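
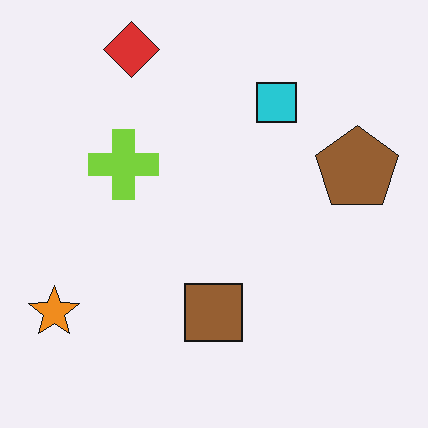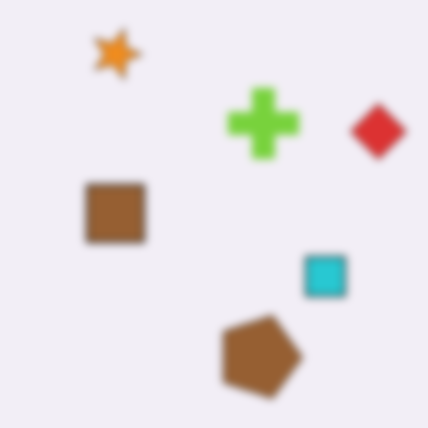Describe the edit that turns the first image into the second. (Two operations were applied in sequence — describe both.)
It was rotated 90° clockwise, then moderately blurred.

The orange star sits in the bottom-left of the first image and the top-left of the second — consistent with a whole-image 90° clockwise rotation. Shape edges and outlines are uniformly softened across the whole image.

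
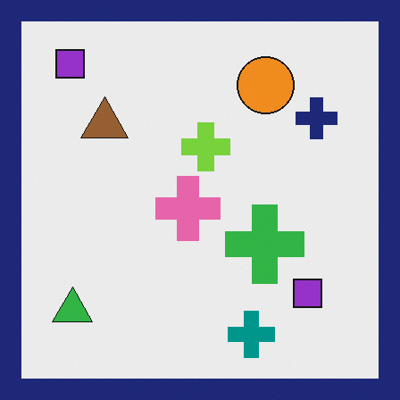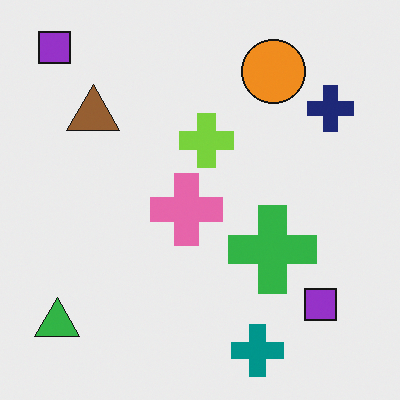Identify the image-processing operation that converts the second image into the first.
The transformation is: framed with a navy border.

A solid navy frame runs around the edge of the first image, with the content slightly shrunk inside it.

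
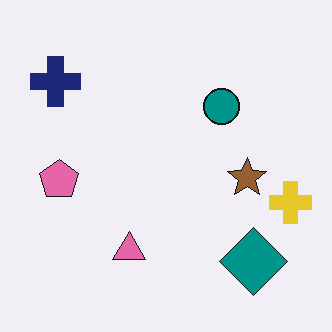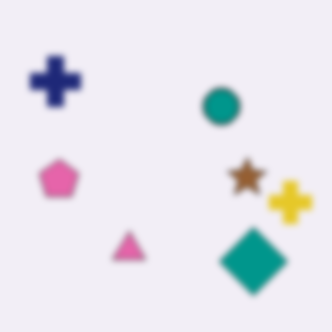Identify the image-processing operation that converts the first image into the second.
Noticeably gaussian-blurred.

Shape edges and outlines are uniformly softened across the whole image.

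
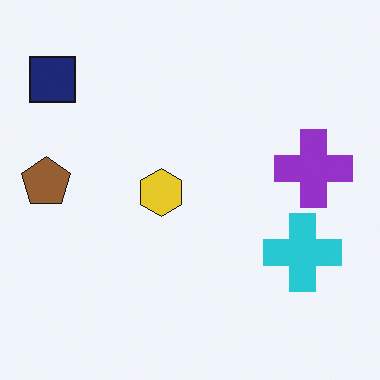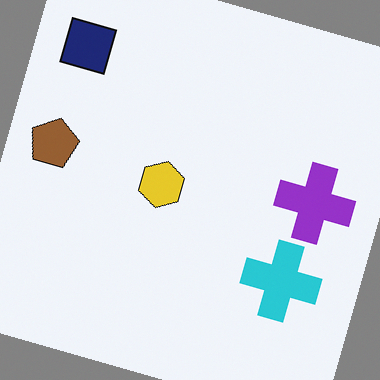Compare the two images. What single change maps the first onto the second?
This is the original image rotated clockwise by a moderate amount.

Every shape is tilted by the same angle and the image corners show triangular fill wedges — a whole-image rotation by a non-right angle.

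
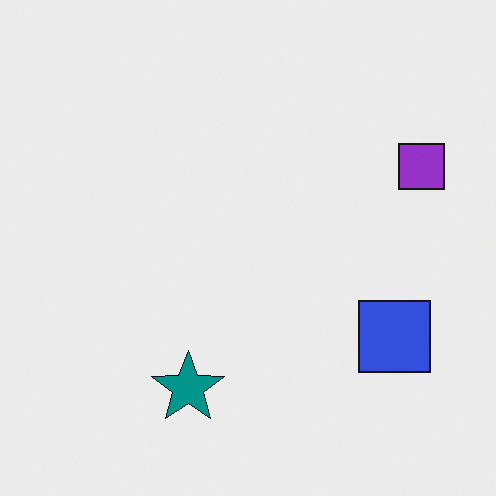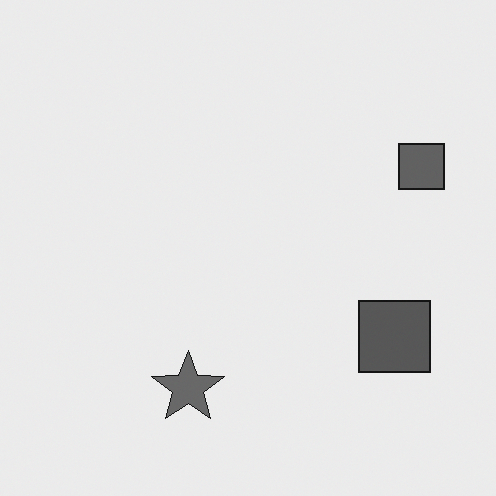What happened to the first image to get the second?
The second image is the first converted to grayscale.

All color is removed — every shape is now a shade of grey.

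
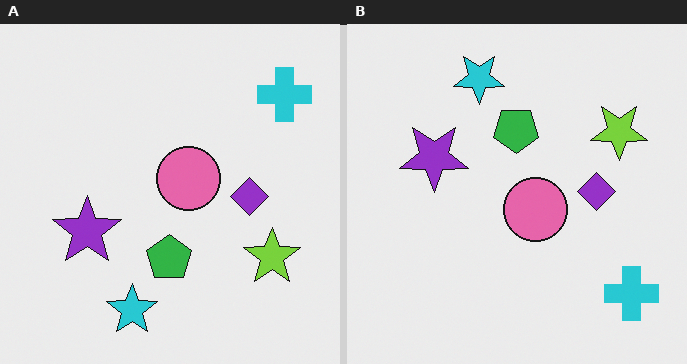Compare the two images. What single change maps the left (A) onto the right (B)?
This is the original image flipped vertically (top ↔ bottom).

The cyan star is in the bottom of the left (A) image and the top of the right (B) — shapes on opposite sides of the horizontal midline have swapped in a mirror flip.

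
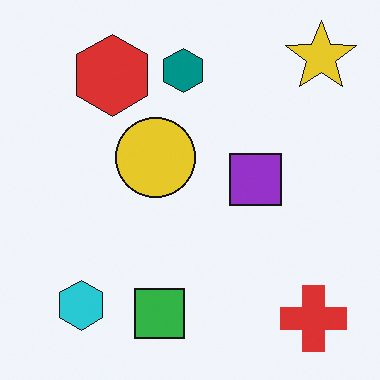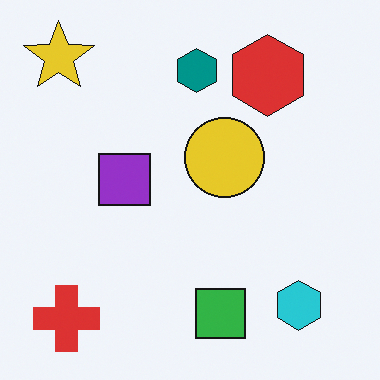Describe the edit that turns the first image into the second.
Flipped horizontally (left ↔ right).

The yellow star is in the top-right of the first image and the top-left of the second — shapes on opposite sides of the vertical midline have swapped in a mirror flip.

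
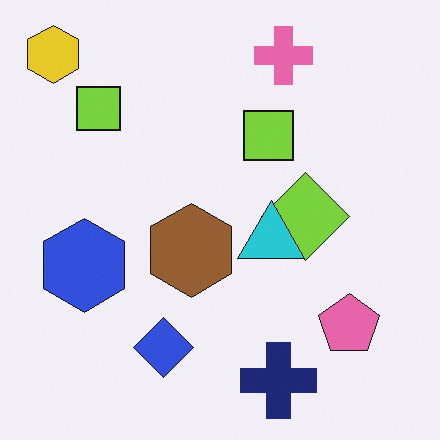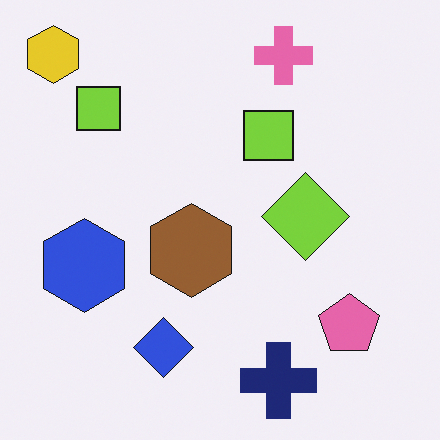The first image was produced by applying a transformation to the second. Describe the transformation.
Overlaid with an additional cyan triangle.

A cyan triangle appears in the first image that is absent from the second.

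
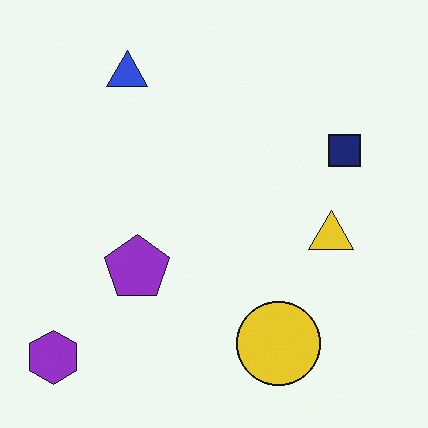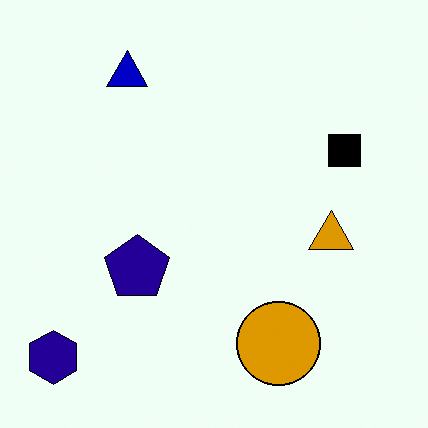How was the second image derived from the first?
The second image is the first given much higher contrast.

Tones are pushed away from mid-grey across the whole image — a global contrast change.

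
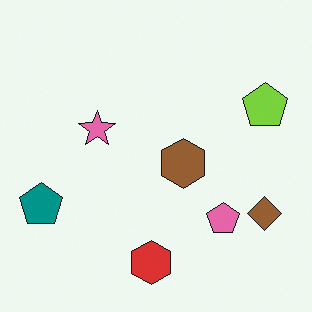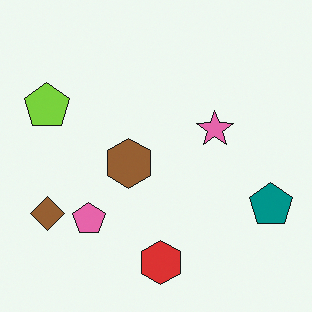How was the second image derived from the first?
The transformation is: flipped horizontally (left ↔ right).

The teal pentagon is in the left of the first image and the right of the second — shapes on opposite sides of the vertical midline have swapped in a mirror flip.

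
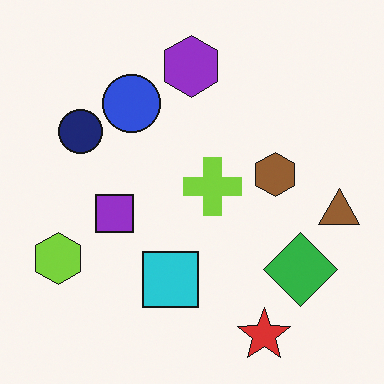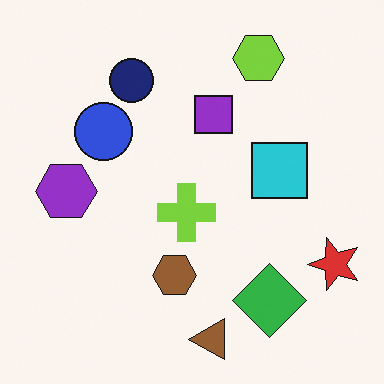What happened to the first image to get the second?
The image was transposed (reflected across the top-left ↔ bottom-right diagonal).

Shapes have swapped their row and column positions — what was in the top-right is now in the bottom-left — a diagonal reflection.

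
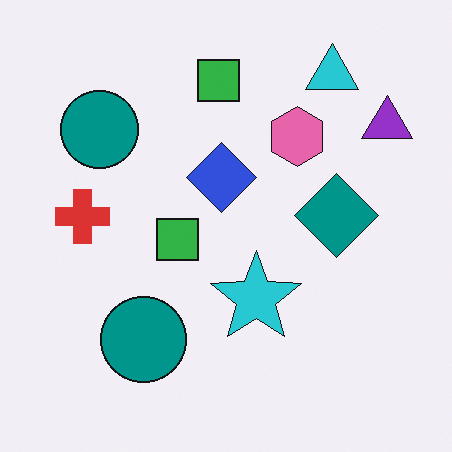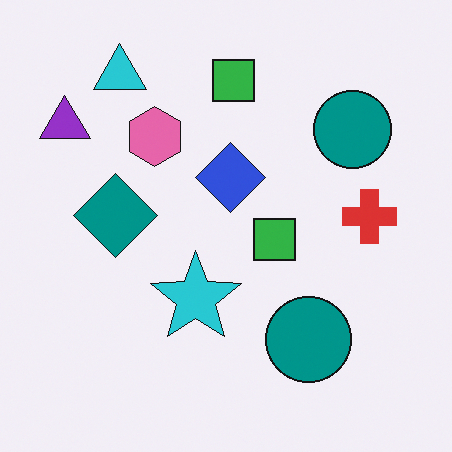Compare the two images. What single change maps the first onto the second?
The second image is the first flipped horizontally (left ↔ right).

The purple triangle is in the top-right of the first image and the top-left of the second — shapes on opposite sides of the vertical midline have swapped in a mirror flip.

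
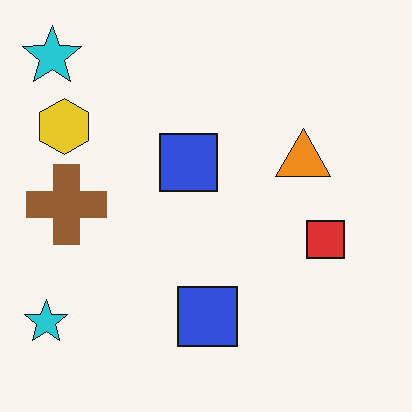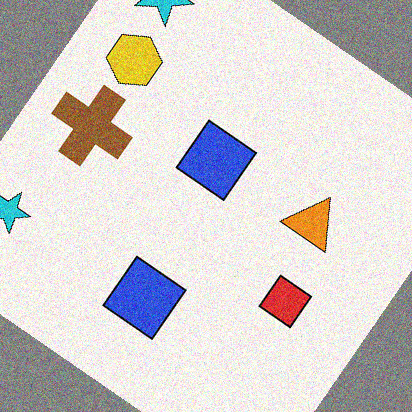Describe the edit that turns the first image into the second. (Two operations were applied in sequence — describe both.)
The transformation is: rotated clockwise by a large amount — several tens of degrees, then degraded with moderate additive noise.

Every shape is tilted by the same angle and the image corners show triangular fill wedges — a whole-image rotation by a non-right angle. Random speckle covers the whole image, including the flat background.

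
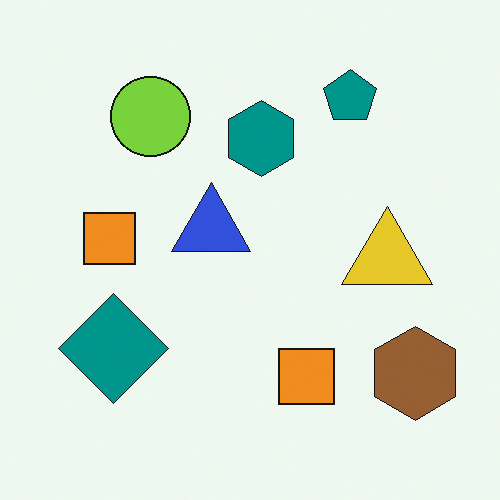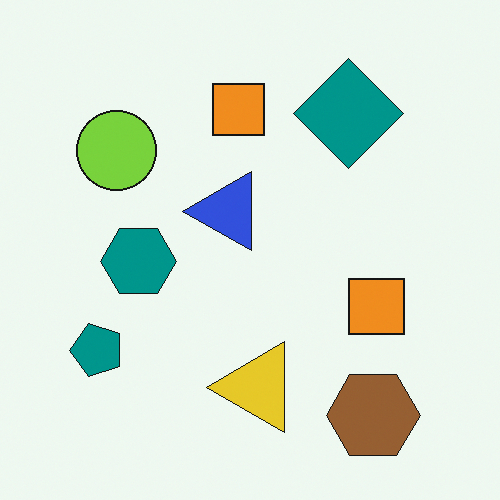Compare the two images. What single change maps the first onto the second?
The image was transposed (reflected across the top-left ↔ bottom-right diagonal).

Shapes have swapped their row and column positions — what was in the top-right is now in the bottom-left — a diagonal reflection.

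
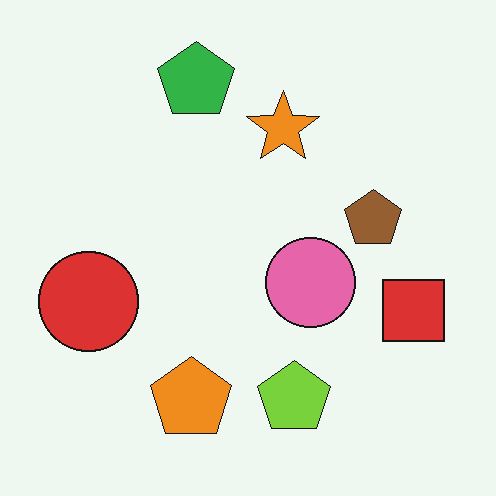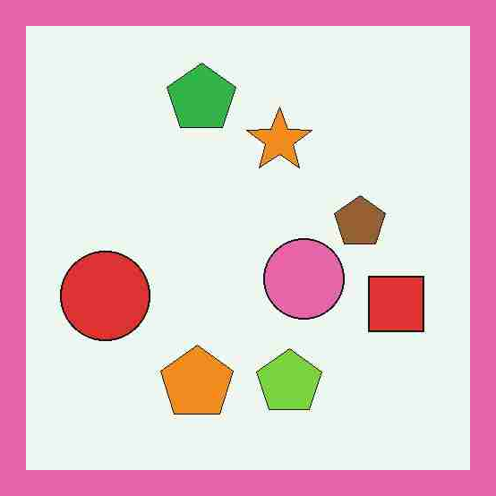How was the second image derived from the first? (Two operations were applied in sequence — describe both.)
Degraded with heavy JPEG compression, then framed with a pink border.

Blocky 8×8 compression artifacts appear around shape edges and the flat background shows ringing — characteristic JPEG degradation. A solid pink frame runs around the edge of the second image, with the content slightly shrunk inside it.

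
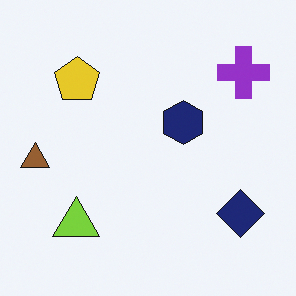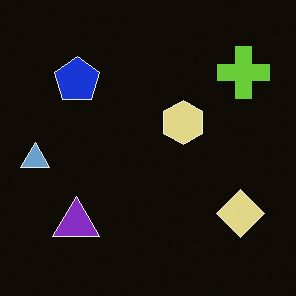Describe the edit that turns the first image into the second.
This is the original image color-inverted (negative).

The light background has become dark and every shape's color is its complement — a photographic negative.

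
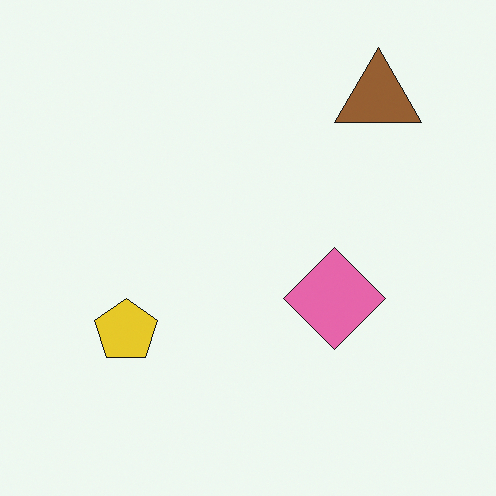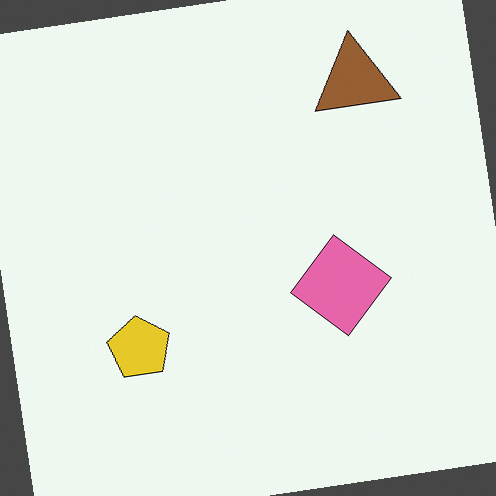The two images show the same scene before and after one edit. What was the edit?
Rotated counter-clockwise by a few degrees.

Every shape is tilted by the same angle and the image corners show triangular fill wedges — a whole-image rotation by a non-right angle.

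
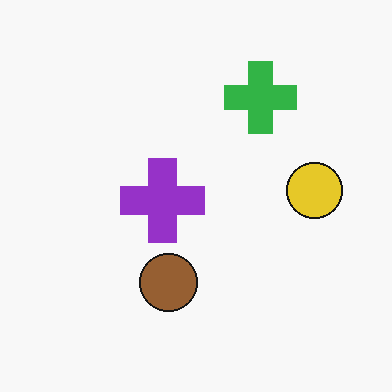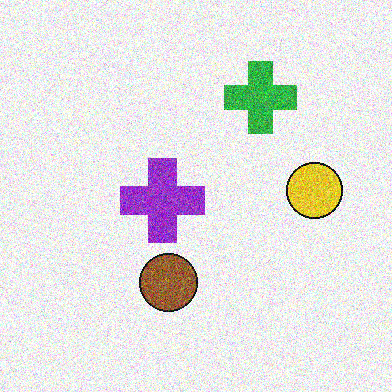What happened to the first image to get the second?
The image was degraded with a thick layer of grain.

Random speckle covers the whole image, including the flat background.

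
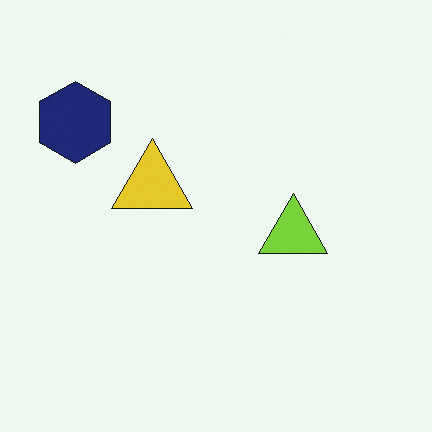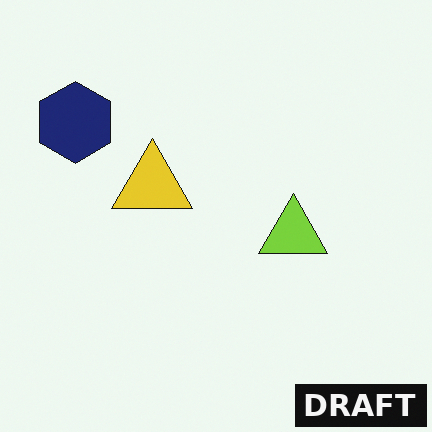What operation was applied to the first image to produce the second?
The transformation is: watermarked with the text "DRAFT" in the lower-right corner.

A dark label reading "DRAFT" appears in the lower-right corner.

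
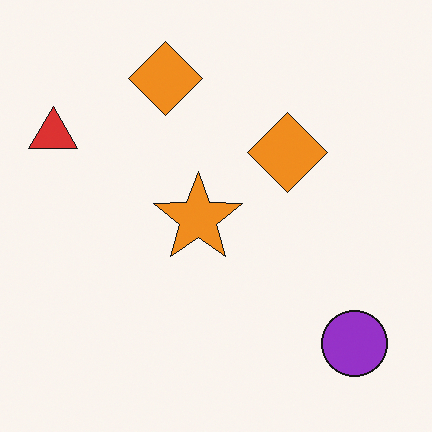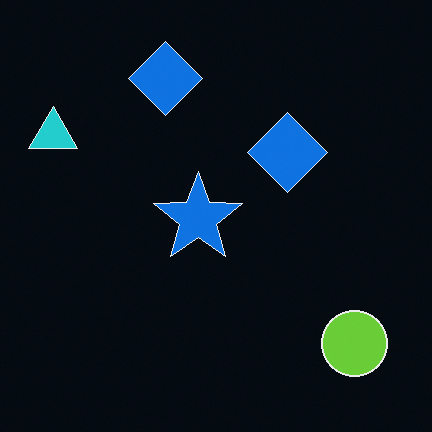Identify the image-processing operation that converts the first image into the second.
It was color-inverted (negative).

The light background has become dark and every shape's color is its complement — a photographic negative.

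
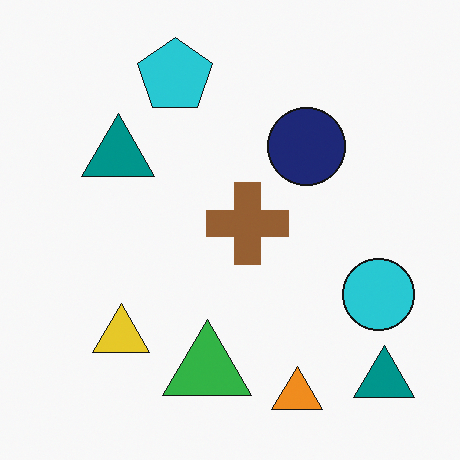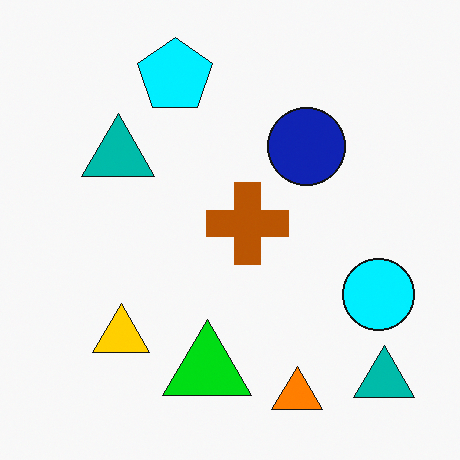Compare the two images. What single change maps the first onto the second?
It was heavily oversaturated.

All colors are more vivid — a global saturation change.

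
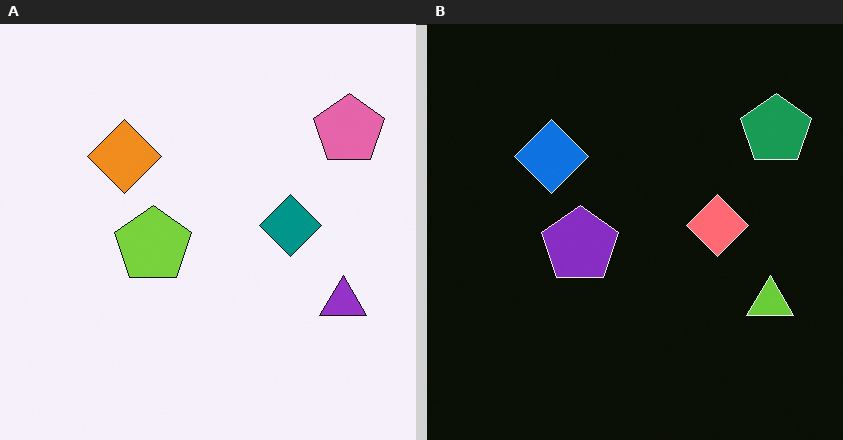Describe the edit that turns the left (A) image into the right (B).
The right (B) image is the left (A) color-inverted (negative).

The light background has become dark and every shape's color is its complement — a photographic negative.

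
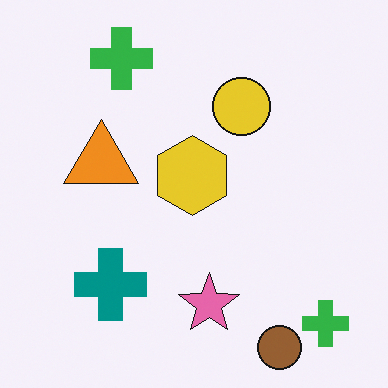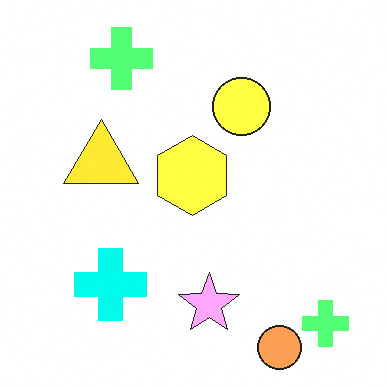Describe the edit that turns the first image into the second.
Brightened a lot.

Every pixel — background and shapes alike — is uniformly brightened.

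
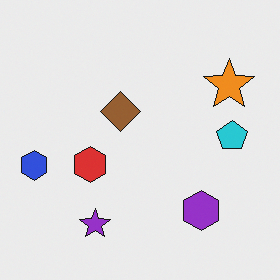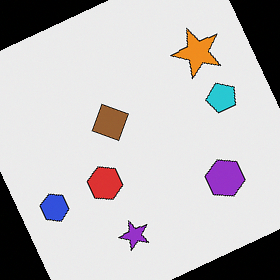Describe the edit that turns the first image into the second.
The image was rotated counter-clockwise by a moderate amount.

Every shape is tilted by the same angle and the image corners show triangular fill wedges — a whole-image rotation by a non-right angle.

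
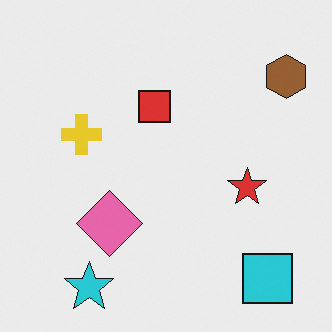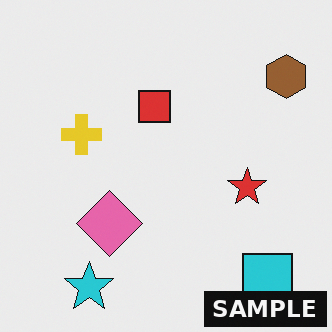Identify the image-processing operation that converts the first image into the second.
The image was watermarked with the text "SAMPLE" in the lower-right corner.

A dark label reading "SAMPLE" appears in the lower-right corner.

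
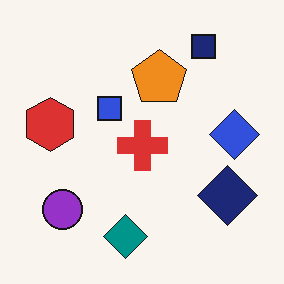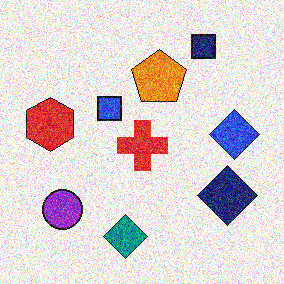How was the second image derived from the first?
The second image is the first degraded with a thick layer of grain.

Random speckle covers the whole image, including the flat background.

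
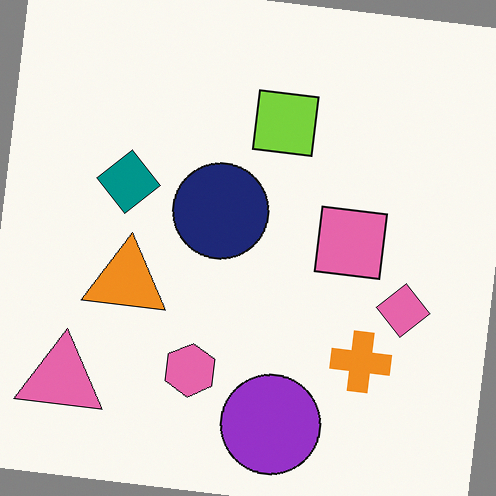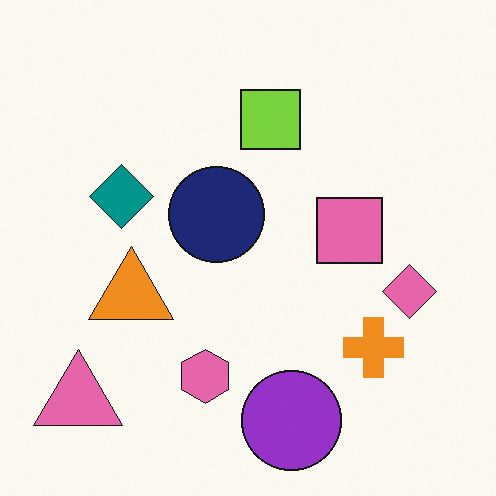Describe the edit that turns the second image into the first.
The first image is the second rotated clockwise by a few degrees.

Every shape is tilted by the same angle and the image corners show triangular fill wedges — a whole-image rotation by a non-right angle.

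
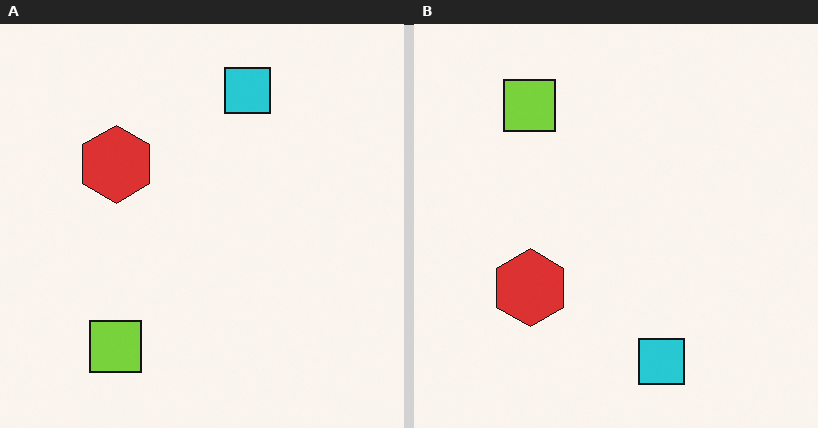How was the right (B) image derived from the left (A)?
The right (B) image is the left (A) flipped vertically (top ↔ bottom).

The cyan square is in the top of the left (A) image and the bottom of the right (B) — shapes on opposite sides of the horizontal midline have swapped in a mirror flip.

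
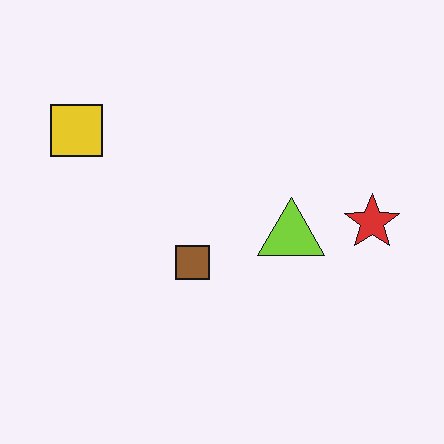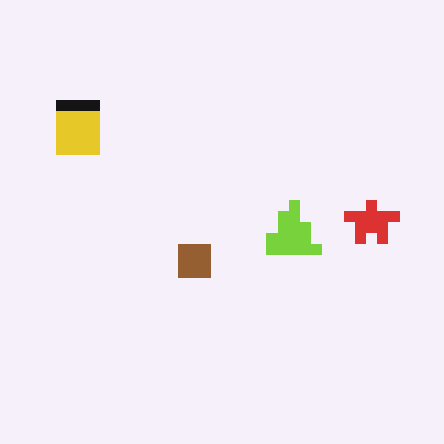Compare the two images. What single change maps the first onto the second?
This is the original image coarsely pixelated.

Shapes are reduced to large square blocks; fine edges and outlines are lost — a downscale-then-upscale (mosaic) effect.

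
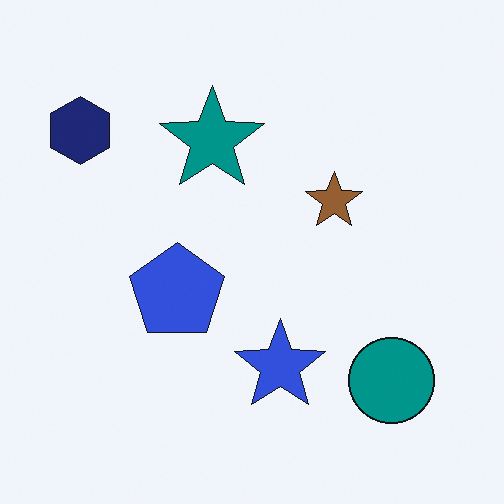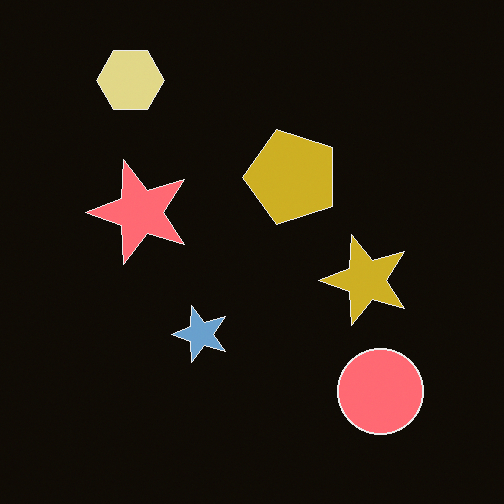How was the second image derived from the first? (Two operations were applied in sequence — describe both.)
The second image is the first color-inverted (negative), then transposed (reflected across the top-left ↔ bottom-right diagonal).

The light background has become dark and every shape's color is its complement — a photographic negative. Shapes have swapped their row and column positions — what was in the top-right is now in the bottom-left — a diagonal reflection.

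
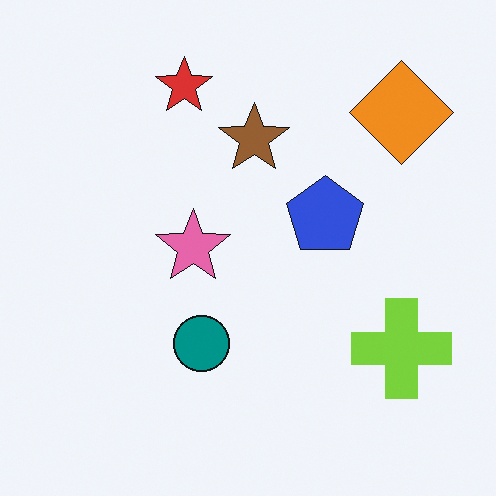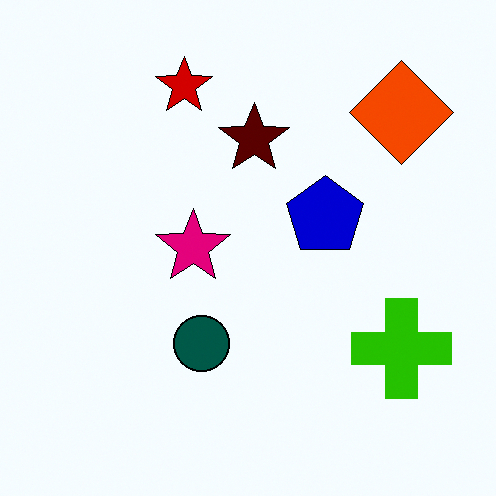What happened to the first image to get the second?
This is the original image boosted in contrast.

Tones are pushed away from mid-grey across the whole image — a global contrast change.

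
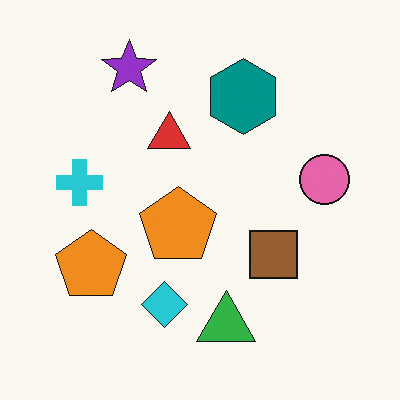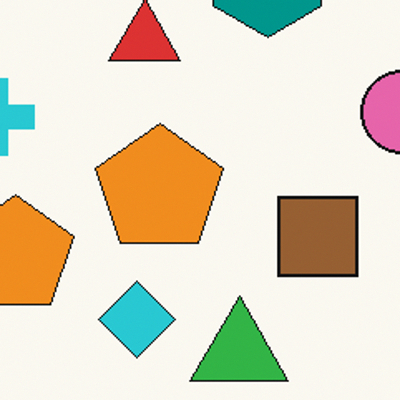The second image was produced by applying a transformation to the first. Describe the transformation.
The image was cropped to a noticeably smaller region and rescaled.

The visible shapes are larger and the field of view is narrower; shapes near the original edges may be partly or wholly outside the frame — a crop-and-rescale.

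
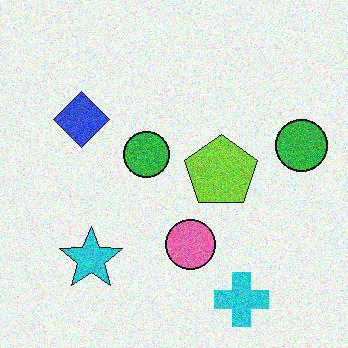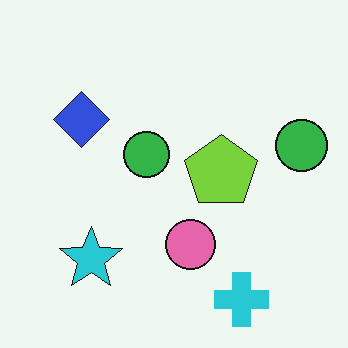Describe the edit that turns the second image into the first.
The image was degraded with moderate additive noise.

Random speckle covers the whole image, including the flat background.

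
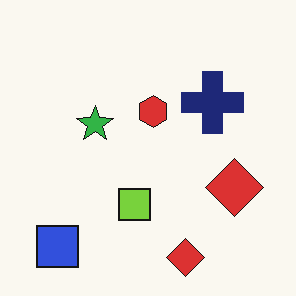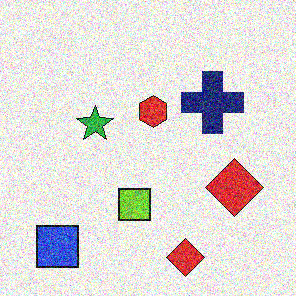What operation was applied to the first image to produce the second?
Degraded with heavy additive noise.

Random speckle covers the whole image, including the flat background.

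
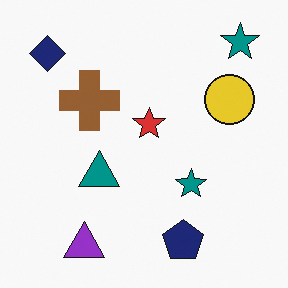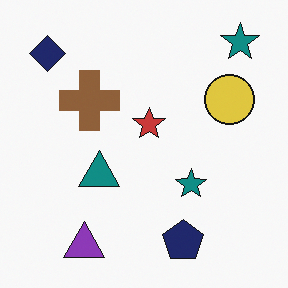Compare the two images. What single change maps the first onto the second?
It was slightly desaturated.

All colors are more muted and greyish — a global saturation change.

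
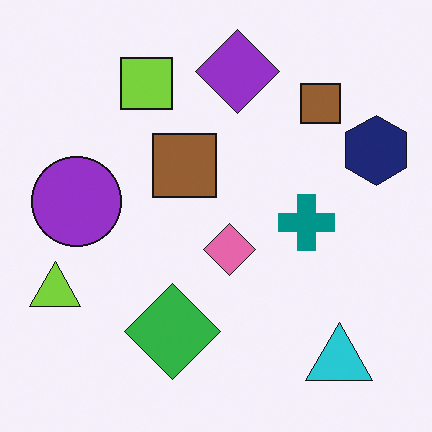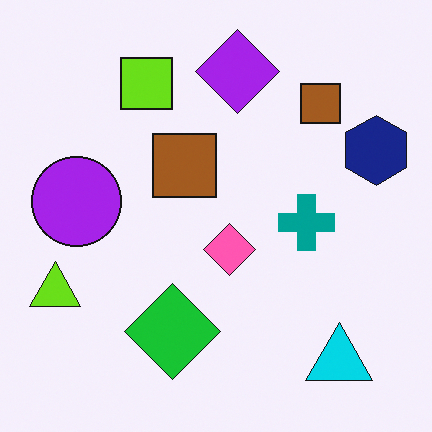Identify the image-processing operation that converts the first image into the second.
The transformation is: slightly oversaturated.

All colors are more vivid — a global saturation change.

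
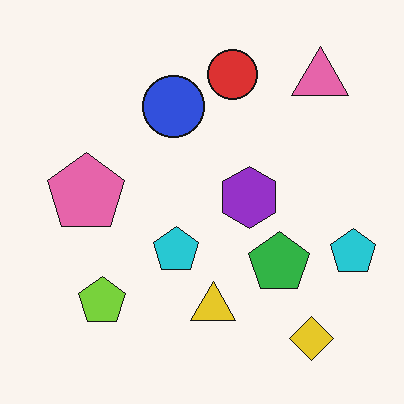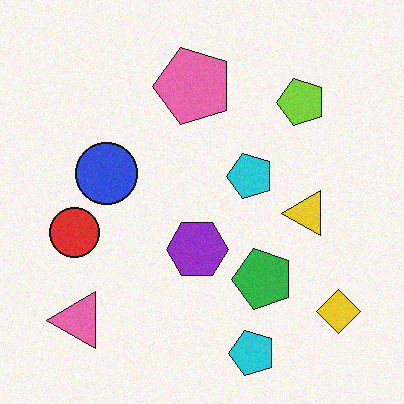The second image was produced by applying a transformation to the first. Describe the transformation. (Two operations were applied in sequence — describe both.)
Transposed (reflected across the top-left ↔ bottom-right diagonal), then degraded with a light layer of grain.

Shapes have swapped their row and column positions — what was in the top-right is now in the bottom-left — a diagonal reflection. Random speckle covers the whole image, including the flat background.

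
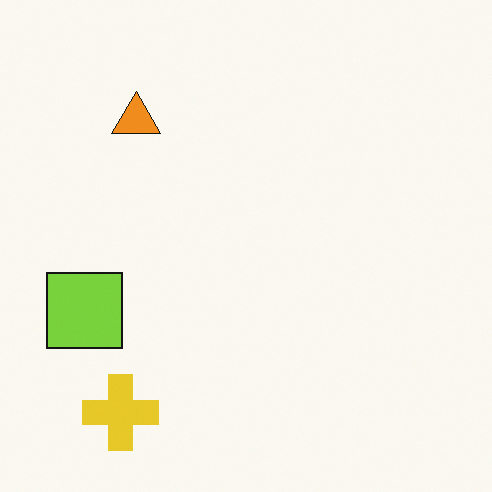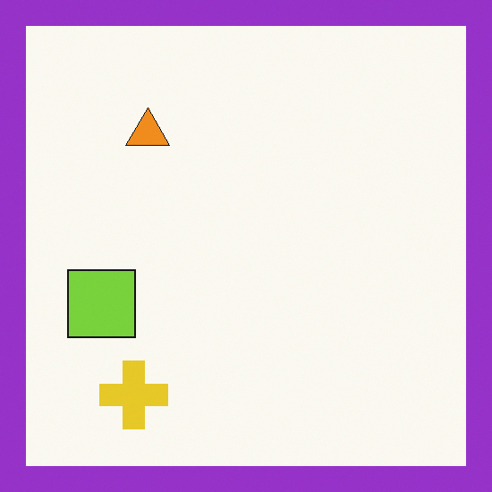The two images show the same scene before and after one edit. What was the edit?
Framed with a purple border.

A solid purple frame runs around the edge of the second image, with the content slightly shrunk inside it.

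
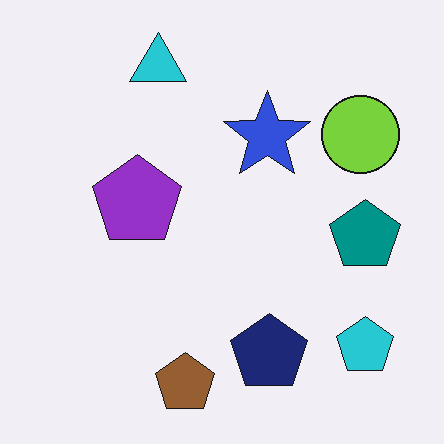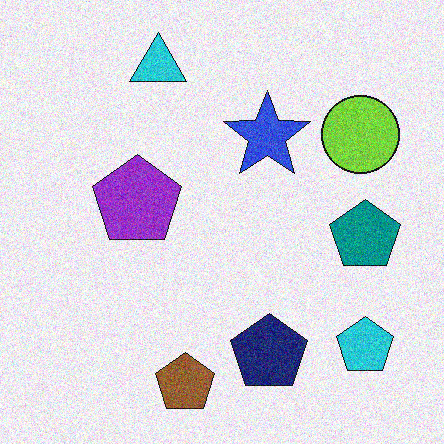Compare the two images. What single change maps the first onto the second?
It was degraded with moderate additive noise.

Random speckle covers the whole image, including the flat background.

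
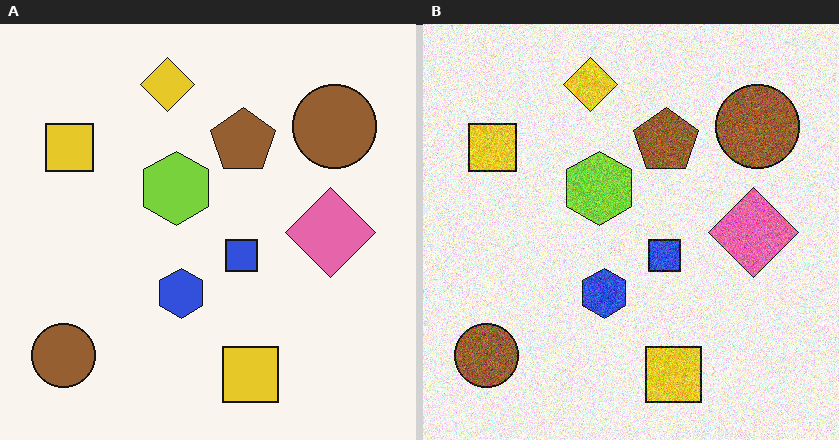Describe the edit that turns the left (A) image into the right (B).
It was degraded with moderate additive noise.

Random speckle covers the whole image, including the flat background.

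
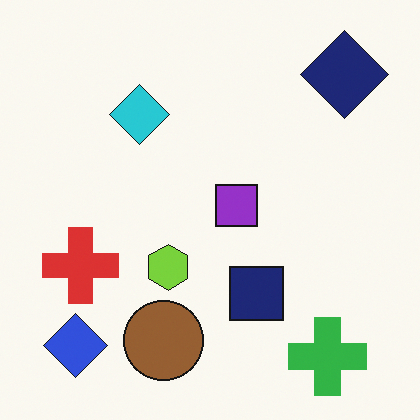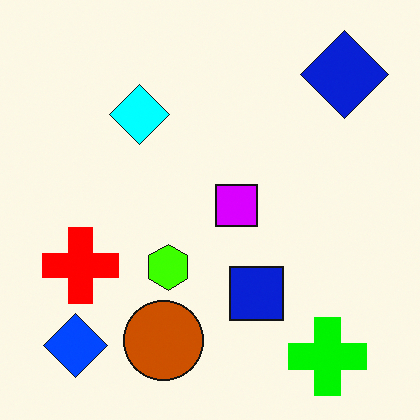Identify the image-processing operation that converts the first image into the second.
It was made much more vivid (saturation change).

All colors are more vivid — a global saturation change.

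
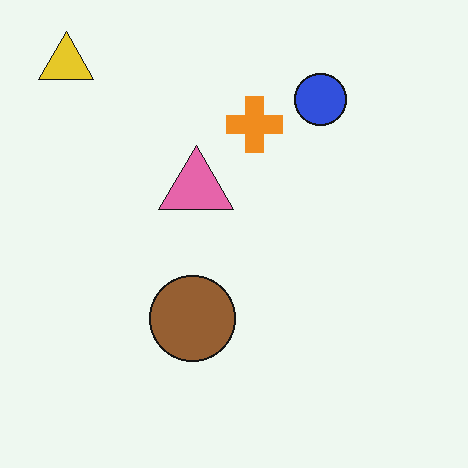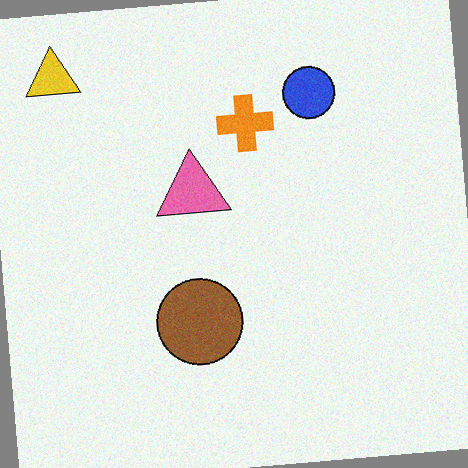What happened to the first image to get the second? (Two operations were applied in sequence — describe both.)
The second image is the first degraded with subtle gaussian noise, then rotated counter-clockwise by a small amount.

Random speckle covers the whole image, including the flat background. Every shape is tilted by the same angle and the image corners show triangular fill wedges — a whole-image rotation by a non-right angle.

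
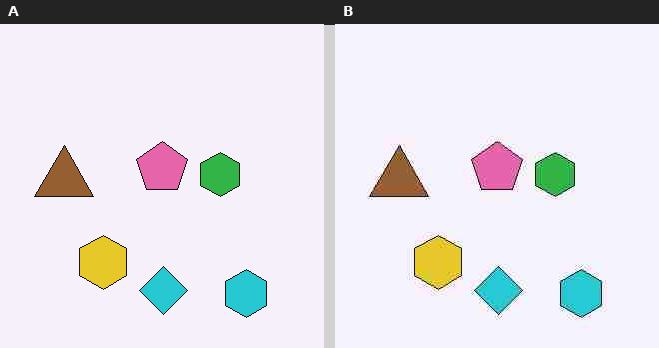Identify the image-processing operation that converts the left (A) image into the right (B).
The right (B) image is the left (A) degraded with heavy JPEG compression.

Blocky 8×8 compression artifacts appear around shape edges and the flat background shows ringing — characteristic JPEG degradation.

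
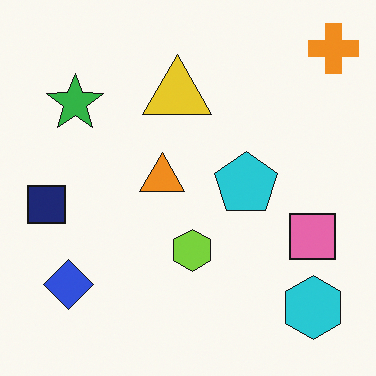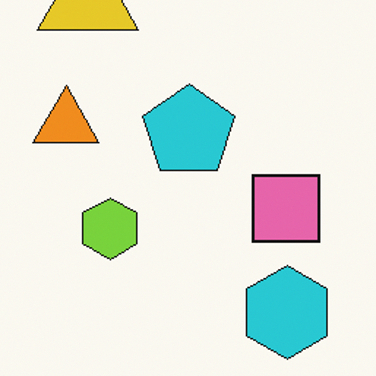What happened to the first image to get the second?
The image was cropped to a modestly smaller region and rescaled.

The visible shapes are larger and the field of view is narrower; shapes near the original edges may be partly or wholly outside the frame — a crop-and-rescale.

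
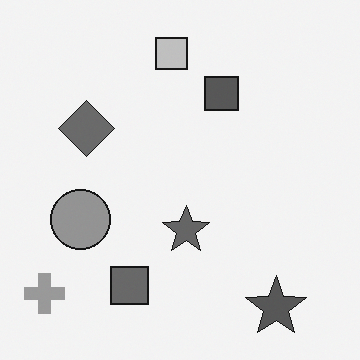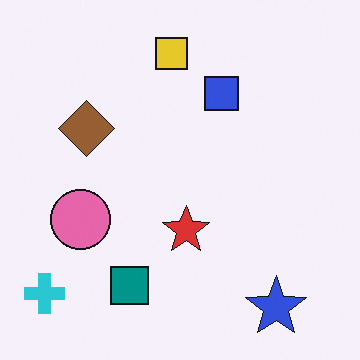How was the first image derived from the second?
The image was converted to grayscale.

All color is removed — every shape is now a shade of grey.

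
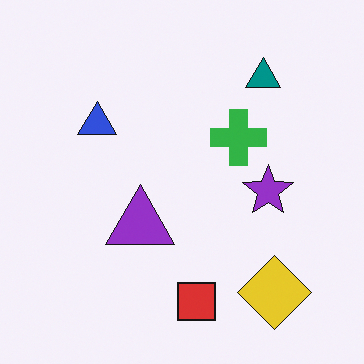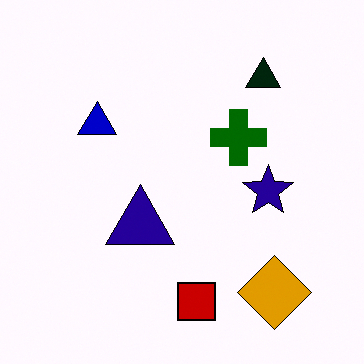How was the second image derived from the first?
The transformation is: boosted in contrast.

Tones are pushed away from mid-grey across the whole image — a global contrast change.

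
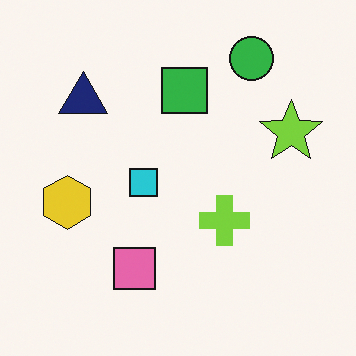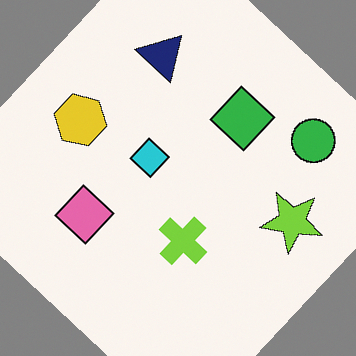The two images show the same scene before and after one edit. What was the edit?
The transformation is: rotated clockwise by a large amount — several tens of degrees.

Every shape is tilted by the same angle and the image corners show triangular fill wedges — a whole-image rotation by a non-right angle.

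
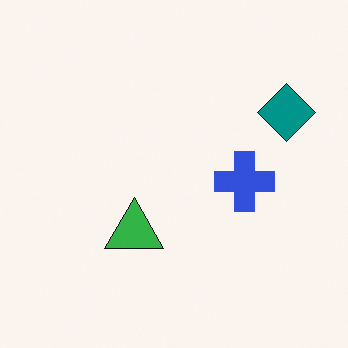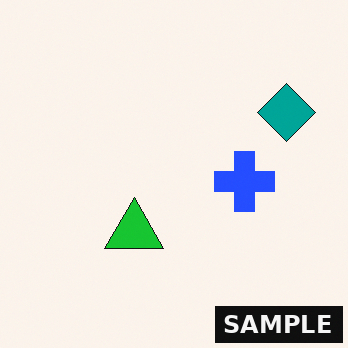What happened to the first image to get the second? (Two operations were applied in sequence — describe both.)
It was slightly oversaturated, then watermarked with the text "SAMPLE" in the lower-right corner.

All colors are more vivid — a global saturation change. A dark label reading "SAMPLE" appears in the lower-right corner.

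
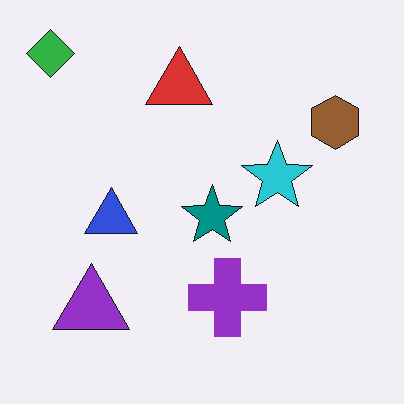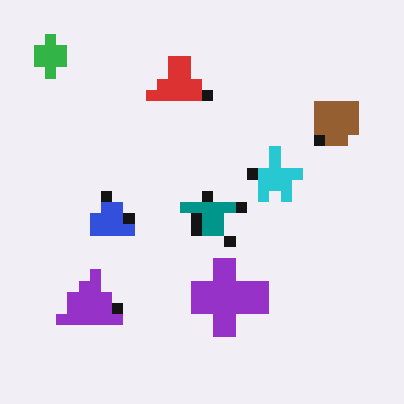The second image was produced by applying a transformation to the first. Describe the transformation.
The second image is the first heavily pixelated into large blocks.

Shapes are reduced to large square blocks; fine edges and outlines are lost — a downscale-then-upscale (mosaic) effect.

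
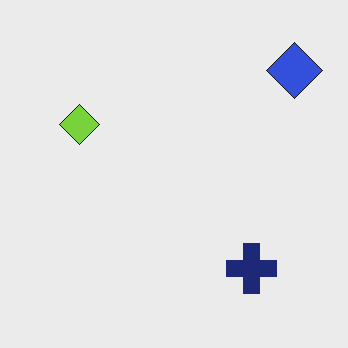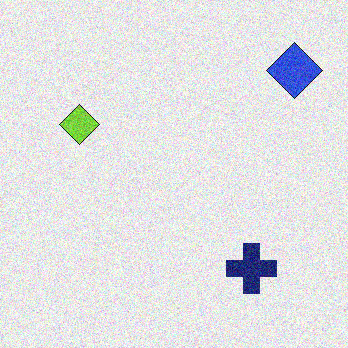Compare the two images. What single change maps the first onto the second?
The image was degraded with visible gaussian noise.

Random speckle covers the whole image, including the flat background.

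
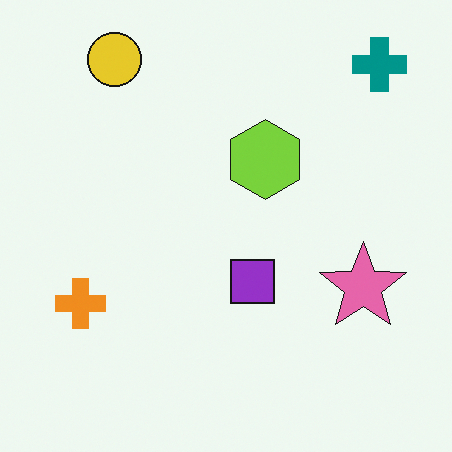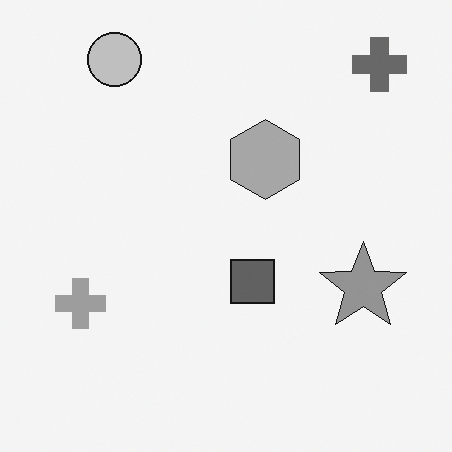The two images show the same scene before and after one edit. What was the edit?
The transformation is: converted to grayscale.

All color is removed — every shape is now a shade of grey.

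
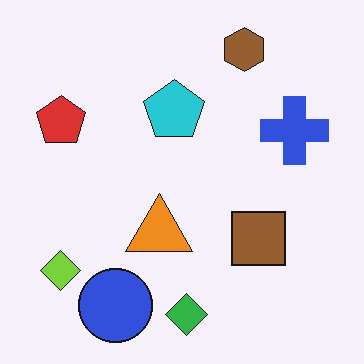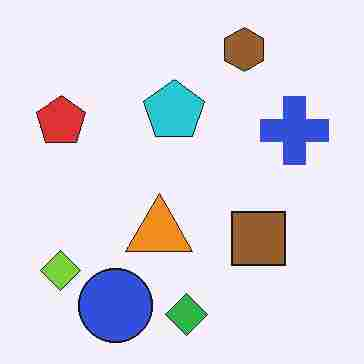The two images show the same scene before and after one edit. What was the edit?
The transformation is: degraded with heavy JPEG compression.

Blocky 8×8 compression artifacts appear around shape edges and the flat background shows ringing — characteristic JPEG degradation.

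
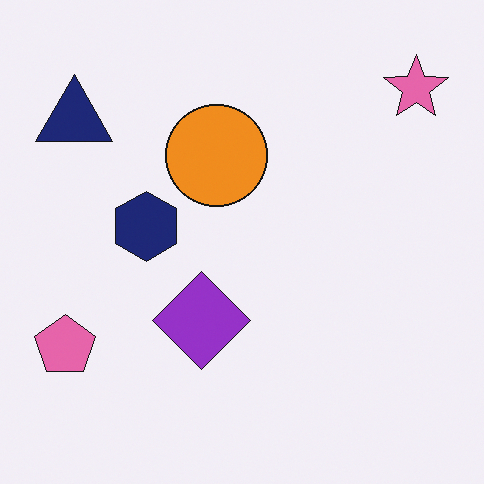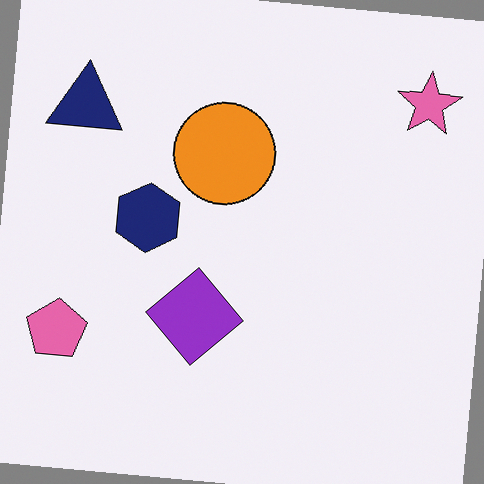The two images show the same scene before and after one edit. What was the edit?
It was rotated clockwise by a few degrees.

Every shape is tilted by the same angle and the image corners show triangular fill wedges — a whole-image rotation by a non-right angle.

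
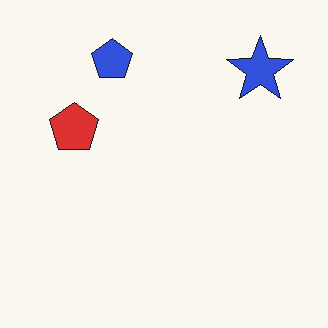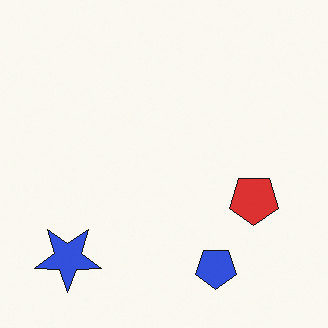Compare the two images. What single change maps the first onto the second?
This is the original image rotated 180°.

The blue star sits in the top-right of the first image and the bottom-left of the second — consistent with a whole-image 180° rotation.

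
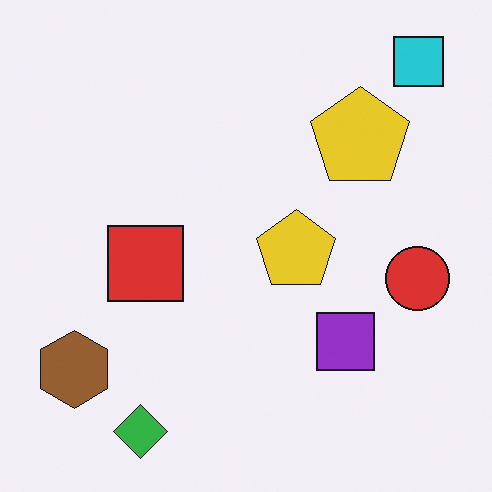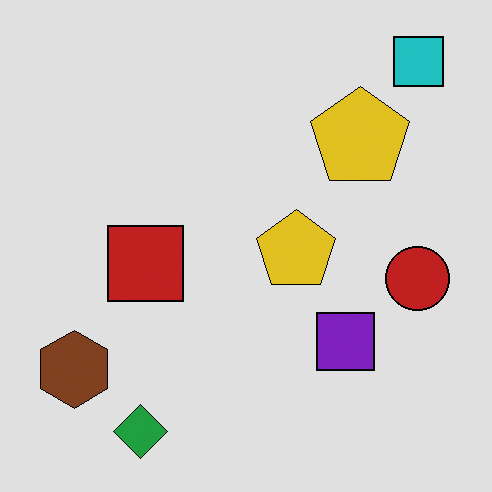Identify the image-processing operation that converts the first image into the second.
It was posterized to a reduced palette.

Each flat color has snapped to a coarser quantized level — most visibly, the near-white background has dropped to a flat grey.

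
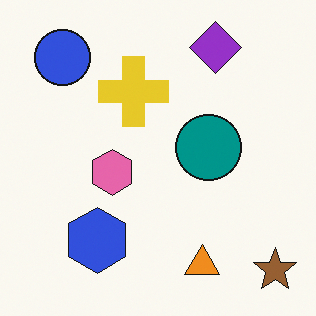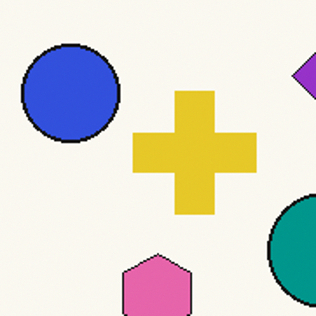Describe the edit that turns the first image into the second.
This is the original image cropped to a noticeably smaller region and rescaled.

The visible shapes are larger and the field of view is narrower; shapes near the original edges may be partly or wholly outside the frame — a crop-and-rescale.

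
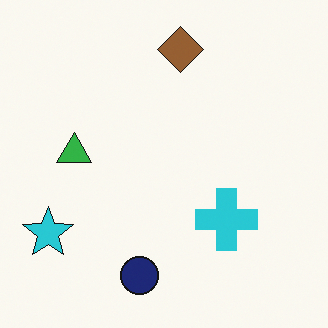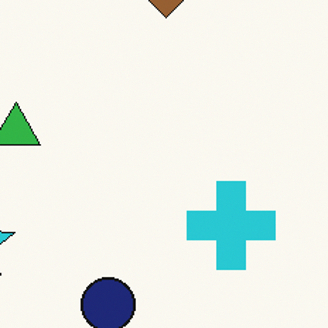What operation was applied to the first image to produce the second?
The second image is the first cropped to a modestly smaller region and rescaled.

The visible shapes are larger and the field of view is narrower; shapes near the original edges may be partly or wholly outside the frame — a crop-and-rescale.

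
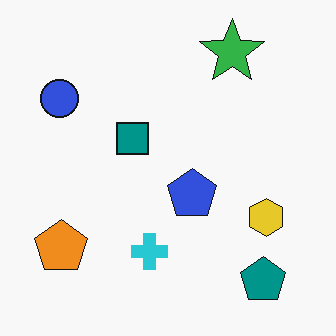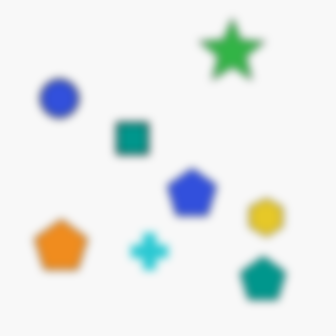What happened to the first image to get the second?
This is the original image moderately blurred.

Shape edges and outlines are uniformly softened across the whole image.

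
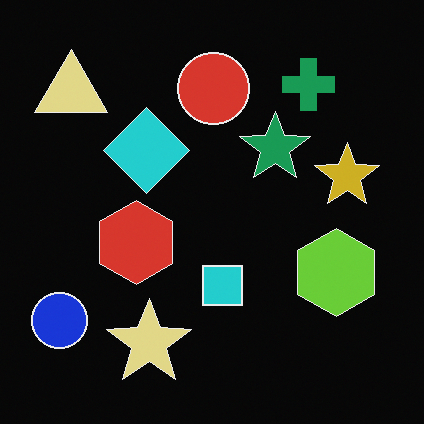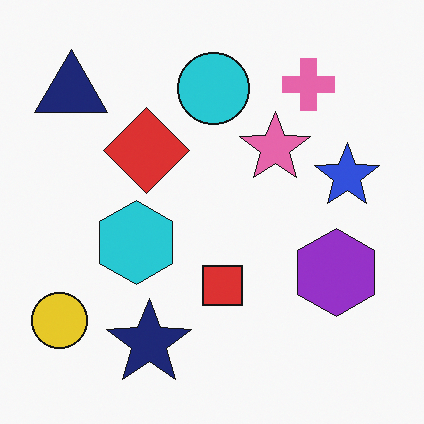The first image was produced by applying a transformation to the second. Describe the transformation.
The transformation is: color-inverted (negative).

The light background has become dark and every shape's color is its complement — a photographic negative.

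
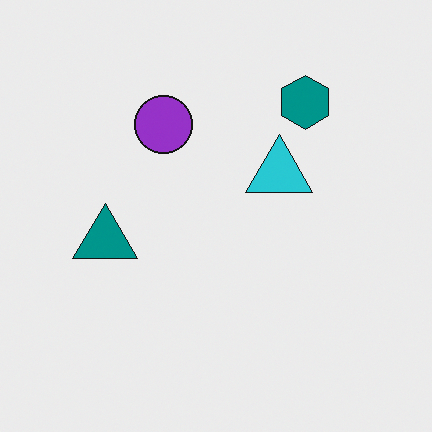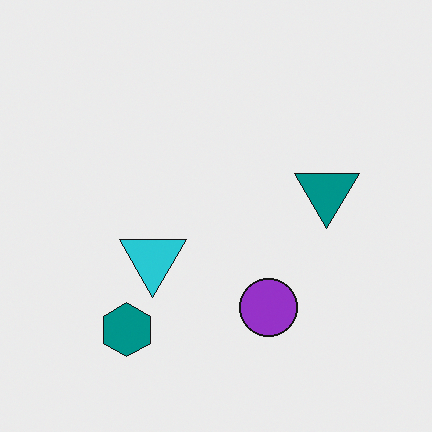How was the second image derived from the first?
The second image is the first rotated 180°.

The teal hexagon sits in the top-right of the first image and the bottom-left of the second — consistent with a whole-image 180° rotation.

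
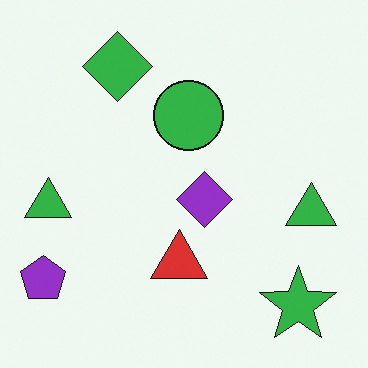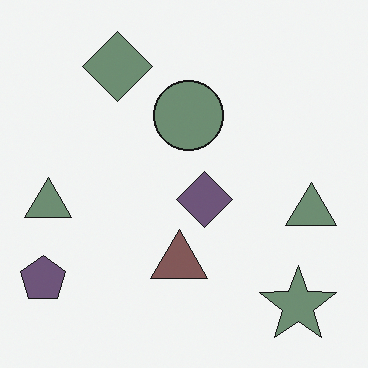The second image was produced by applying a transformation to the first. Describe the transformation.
The transformation is: heavily desaturated.

All colors are more muted and greyish — a global saturation change.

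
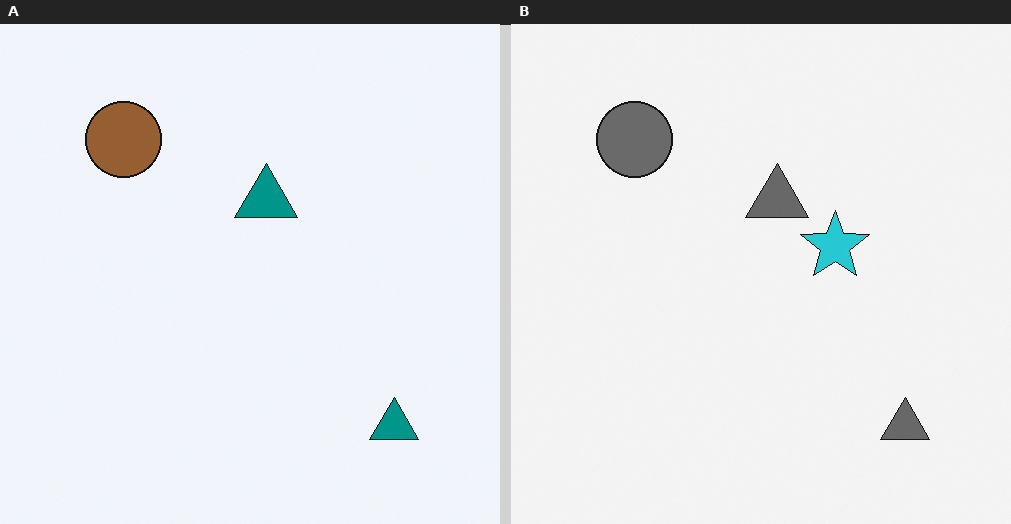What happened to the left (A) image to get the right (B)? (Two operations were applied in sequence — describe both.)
The image was converted to grayscale, then overlaid with an additional cyan star.

All color is removed — every shape is now a shade of grey. A cyan star appears in the right (B) image that is absent from the left (A).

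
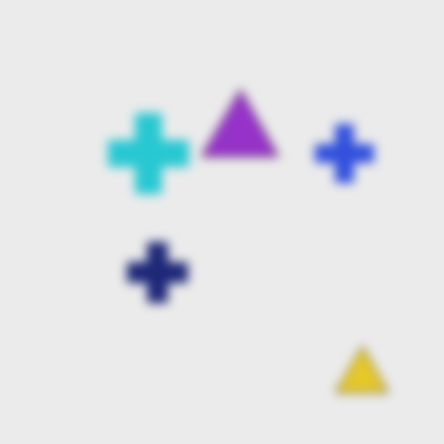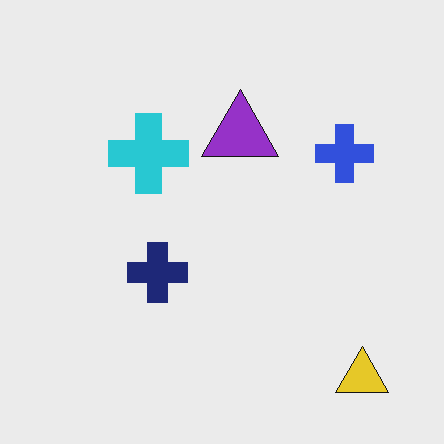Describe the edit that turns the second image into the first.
The image was heavily blurred.

Shape edges and outlines are uniformly softened across the whole image.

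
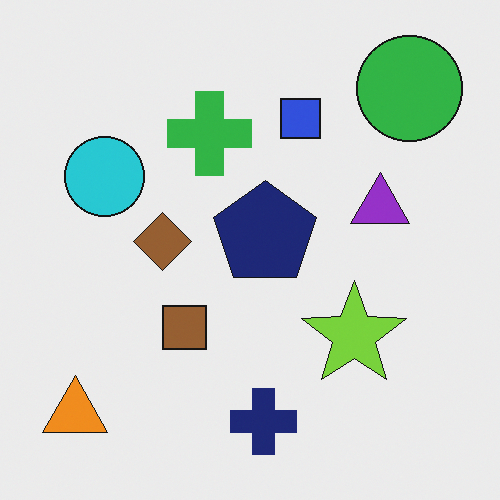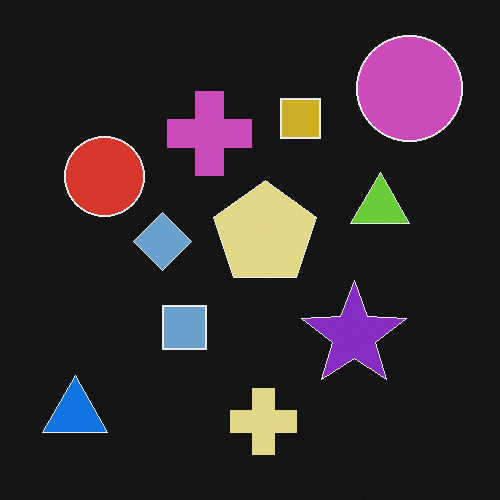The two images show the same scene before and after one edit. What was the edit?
It was color-inverted (negative).

The light background has become dark and every shape's color is its complement — a photographic negative.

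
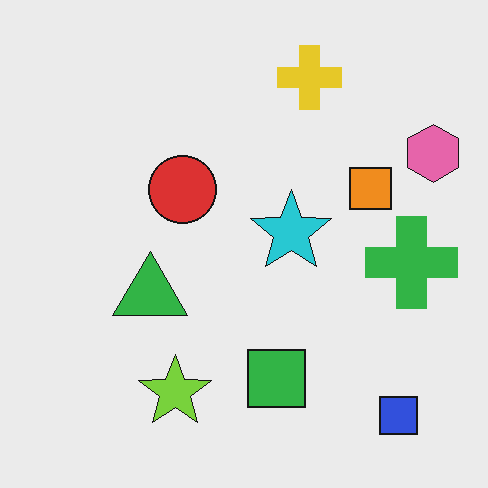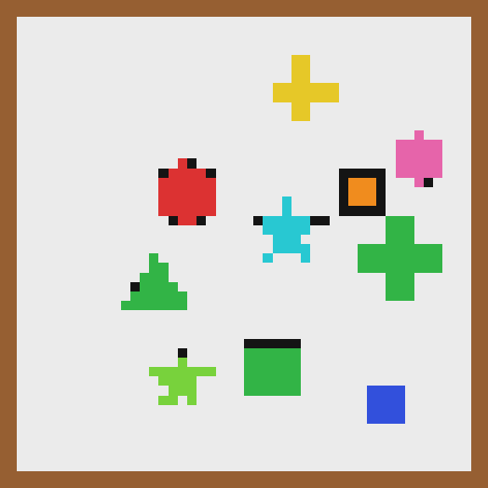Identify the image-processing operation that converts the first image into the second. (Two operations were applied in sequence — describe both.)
This is the original image coarsely pixelated, then framed with a brown border.

Shapes are reduced to large square blocks; fine edges and outlines are lost — a downscale-then-upscale (mosaic) effect. A solid brown frame runs around the edge of the second image, with the content slightly shrunk inside it.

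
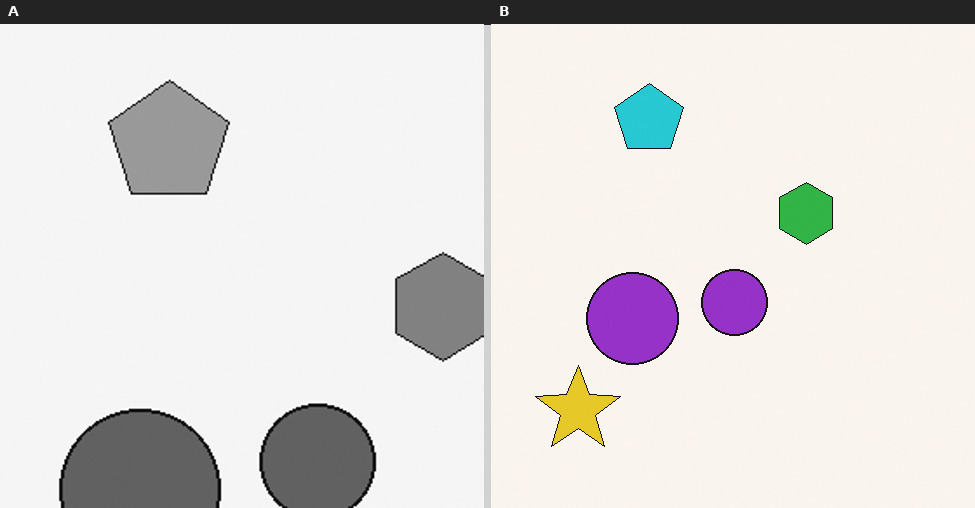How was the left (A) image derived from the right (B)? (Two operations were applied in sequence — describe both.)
Converted to grayscale, then cropped to a noticeably smaller region and rescaled.

All color is removed — every shape is now a shade of grey. The visible shapes are larger and the field of view is narrower; shapes near the original edges may be partly or wholly outside the frame — a crop-and-rescale.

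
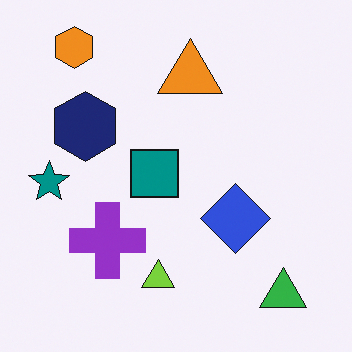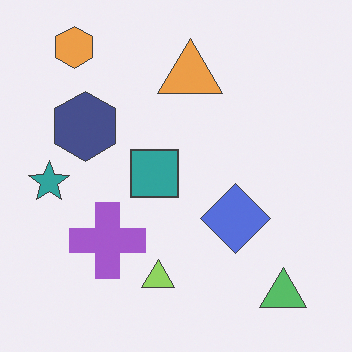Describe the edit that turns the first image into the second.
The transformation is: given slightly reduced contrast.

Tones are pushed toward mid-grey across the whole image — a global contrast change.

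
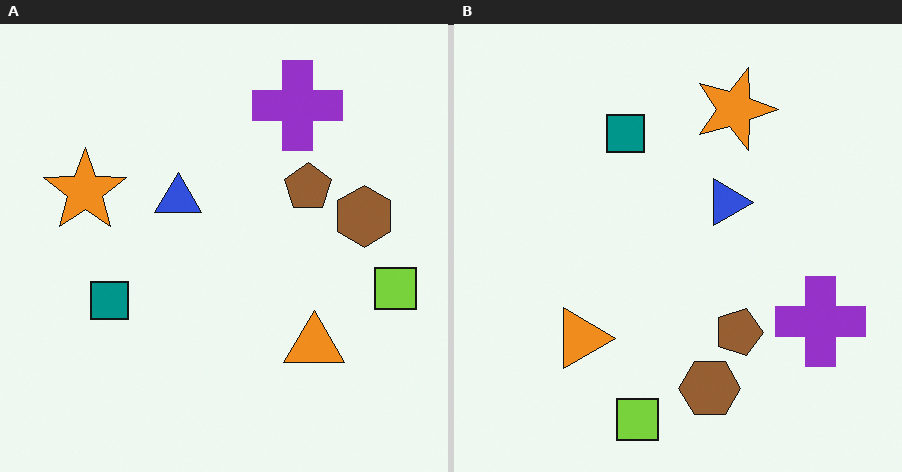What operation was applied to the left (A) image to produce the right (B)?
The right (B) image is the left (A) rotated 90° clockwise.

The lime square sits in the right of the left (A) image and the bottom of the right (B) — consistent with a whole-image 90° clockwise rotation.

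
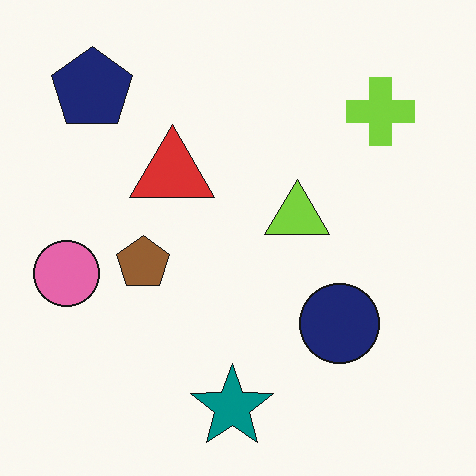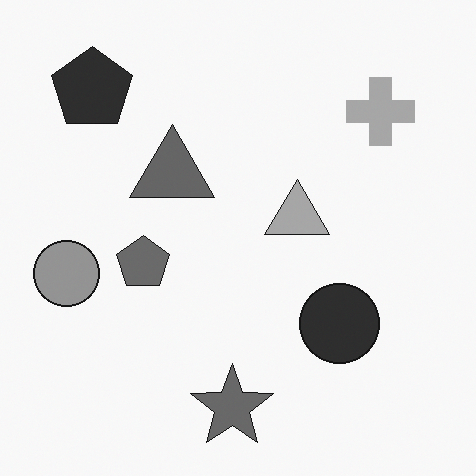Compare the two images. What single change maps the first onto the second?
The image was converted to grayscale.

All color is removed — every shape is now a shade of grey.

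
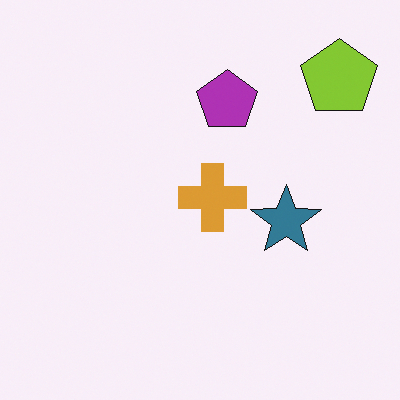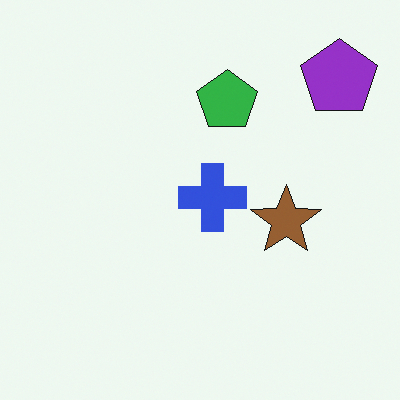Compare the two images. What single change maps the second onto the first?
Hue-shifted by a large amount.

Every shape's color has rotated by the same amount around the hue wheel — a uniform hue shift.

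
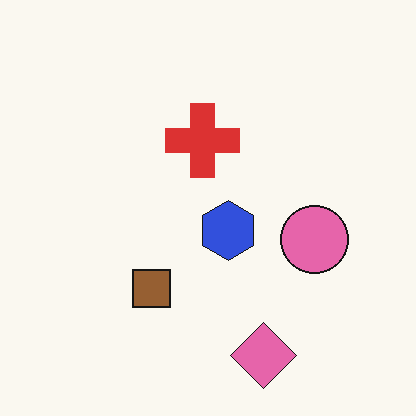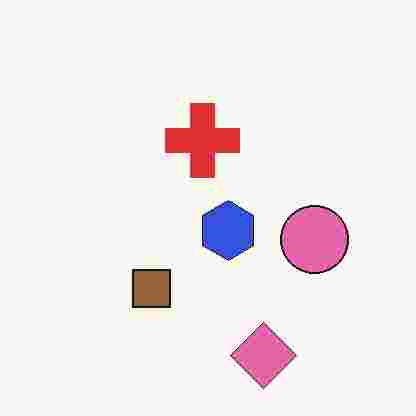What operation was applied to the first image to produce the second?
It was degraded with heavy JPEG compression.

Blocky 8×8 compression artifacts appear around shape edges and the flat background shows ringing — characteristic JPEG degradation.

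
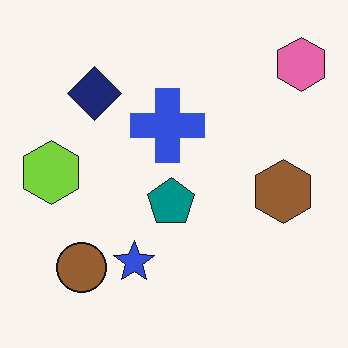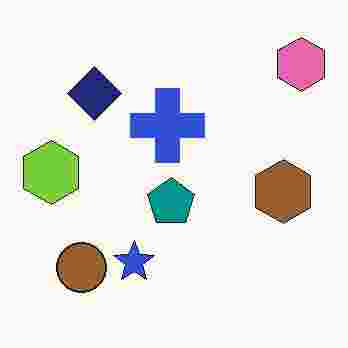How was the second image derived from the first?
This is the original image heavily JPEG-compressed with obvious blocking artifacts.

Blocky 8×8 compression artifacts appear around shape edges and the flat background shows ringing — characteristic JPEG degradation.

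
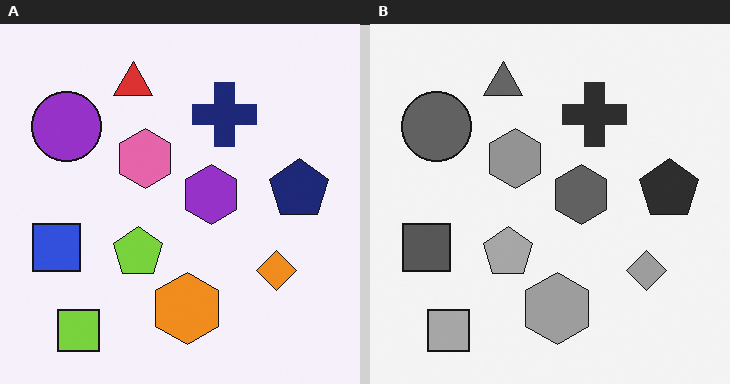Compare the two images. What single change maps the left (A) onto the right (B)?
The transformation is: converted to grayscale.

All color is removed — every shape is now a shade of grey.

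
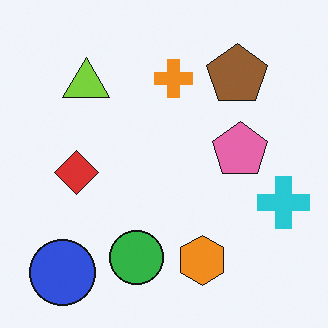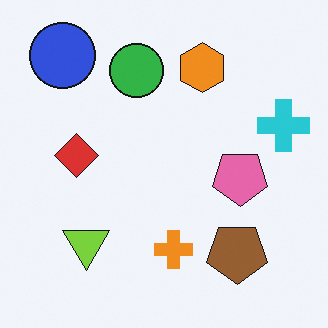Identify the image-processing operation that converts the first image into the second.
The transformation is: flipped vertically (top ↔ bottom).

The blue circle is in the bottom-left of the first image and the top-left of the second — shapes on opposite sides of the horizontal midline have swapped in a mirror flip.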